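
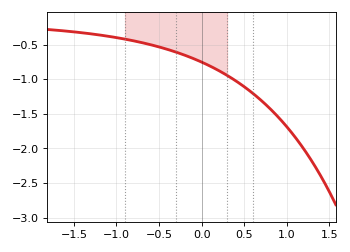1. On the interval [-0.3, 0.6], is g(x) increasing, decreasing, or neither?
decreasing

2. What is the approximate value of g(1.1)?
-1.85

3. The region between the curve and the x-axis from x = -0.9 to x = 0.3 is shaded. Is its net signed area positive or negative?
negative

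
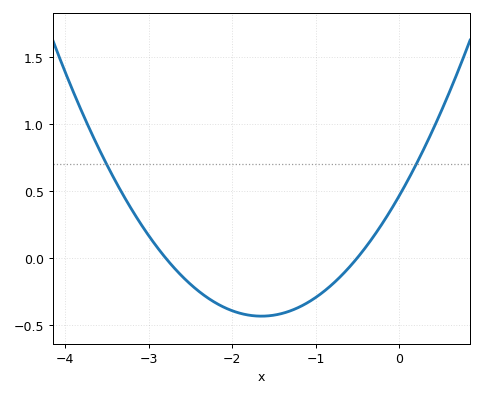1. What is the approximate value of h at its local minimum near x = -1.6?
-0.436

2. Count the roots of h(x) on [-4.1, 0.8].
2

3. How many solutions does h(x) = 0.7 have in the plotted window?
2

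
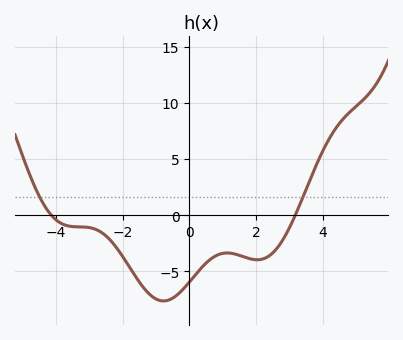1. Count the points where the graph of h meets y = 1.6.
2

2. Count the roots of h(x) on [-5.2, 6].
2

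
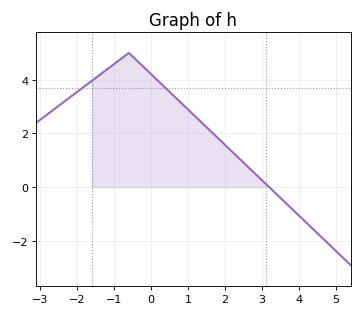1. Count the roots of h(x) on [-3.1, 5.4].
1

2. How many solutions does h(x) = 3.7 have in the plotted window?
2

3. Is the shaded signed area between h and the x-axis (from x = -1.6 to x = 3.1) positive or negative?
positive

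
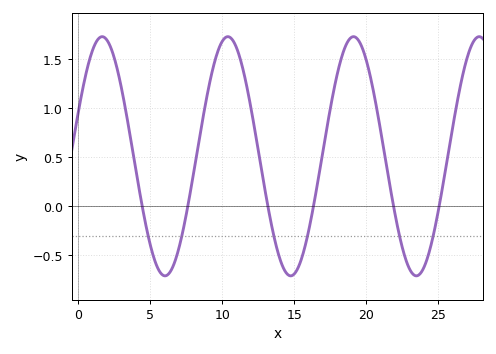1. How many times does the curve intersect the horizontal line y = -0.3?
6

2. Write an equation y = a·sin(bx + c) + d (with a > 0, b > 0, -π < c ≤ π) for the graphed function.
y = 1.22sin(0.72x + 0.37) + 0.51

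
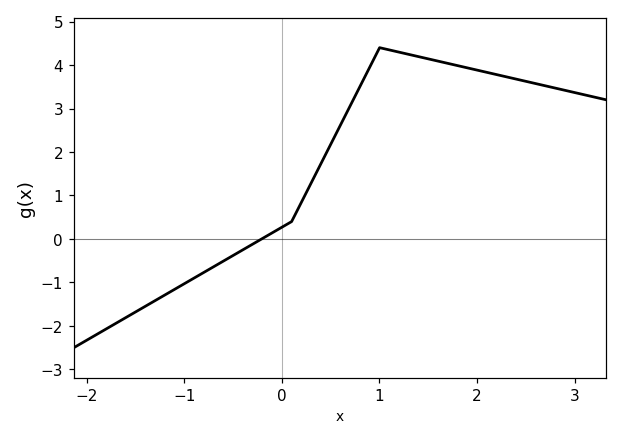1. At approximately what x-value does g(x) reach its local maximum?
1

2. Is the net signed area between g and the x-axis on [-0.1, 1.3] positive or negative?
positive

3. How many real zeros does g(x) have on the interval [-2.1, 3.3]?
1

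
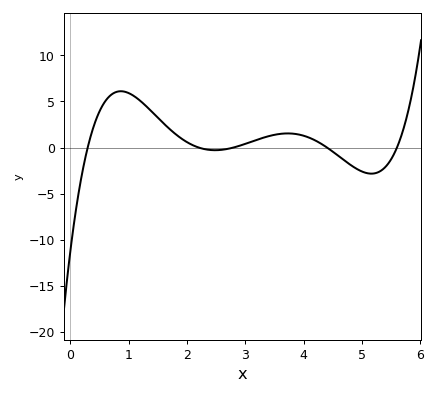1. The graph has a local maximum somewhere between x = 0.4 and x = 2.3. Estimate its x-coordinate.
0.867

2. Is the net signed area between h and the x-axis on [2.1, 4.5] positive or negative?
positive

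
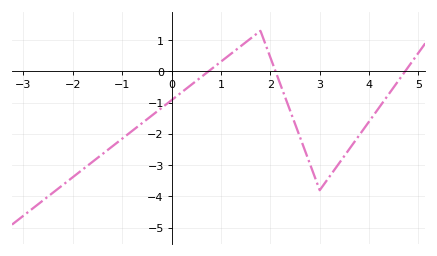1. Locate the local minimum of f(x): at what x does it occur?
3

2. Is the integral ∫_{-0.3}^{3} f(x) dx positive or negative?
negative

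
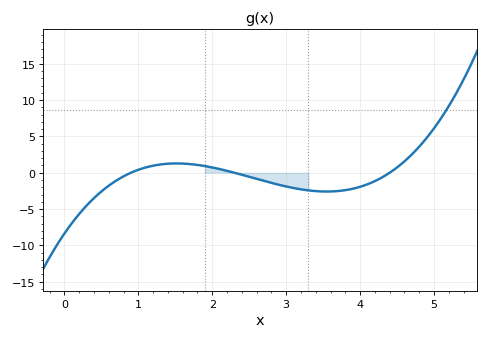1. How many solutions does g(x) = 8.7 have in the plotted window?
1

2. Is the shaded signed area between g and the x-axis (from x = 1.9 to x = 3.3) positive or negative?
negative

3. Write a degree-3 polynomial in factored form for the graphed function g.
y = 0.92(x - 0.9)(x - 2.3)(x - 4.4)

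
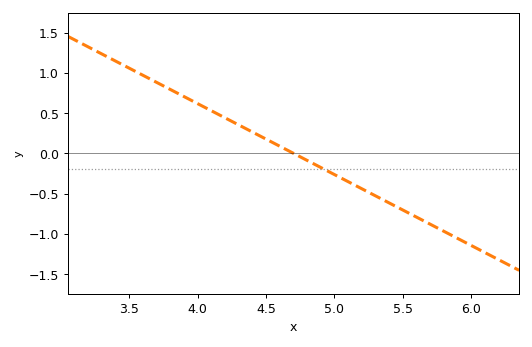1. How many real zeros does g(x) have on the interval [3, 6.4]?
1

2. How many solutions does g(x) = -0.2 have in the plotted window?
1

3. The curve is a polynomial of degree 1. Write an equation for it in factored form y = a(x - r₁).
y = -0.88(x - 4.7)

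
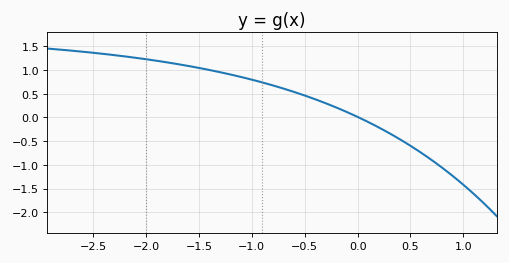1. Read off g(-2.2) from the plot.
1.3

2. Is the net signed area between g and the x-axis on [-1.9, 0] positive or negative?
positive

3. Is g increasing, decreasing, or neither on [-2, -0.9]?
decreasing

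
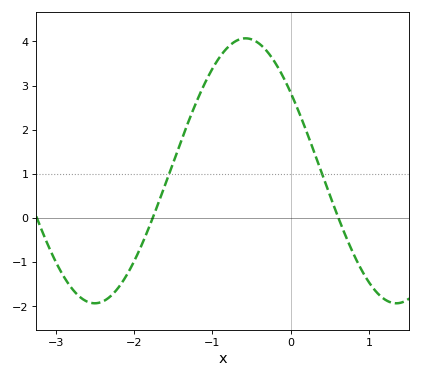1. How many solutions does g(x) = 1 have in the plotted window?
2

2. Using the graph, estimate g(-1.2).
2.6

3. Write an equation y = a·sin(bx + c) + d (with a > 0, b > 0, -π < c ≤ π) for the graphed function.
y = 3sin(1.6x + 2.5) + 1.07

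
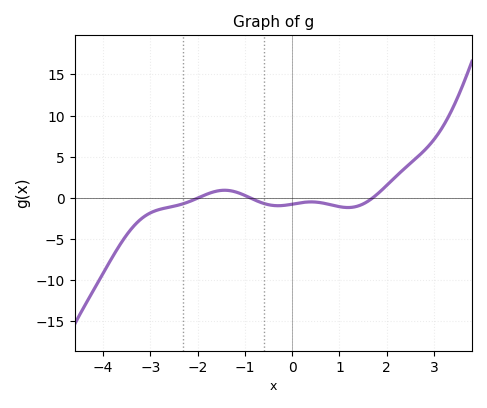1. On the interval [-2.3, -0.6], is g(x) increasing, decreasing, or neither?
neither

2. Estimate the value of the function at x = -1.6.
0.824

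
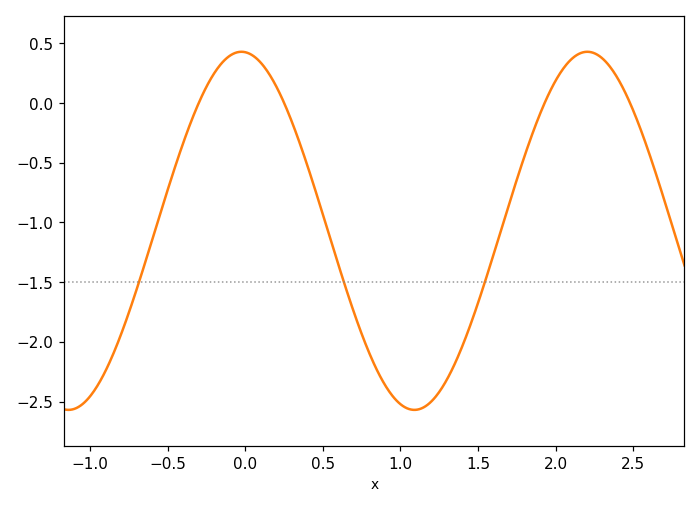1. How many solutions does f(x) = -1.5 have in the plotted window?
3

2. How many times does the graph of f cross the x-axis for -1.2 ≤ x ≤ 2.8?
4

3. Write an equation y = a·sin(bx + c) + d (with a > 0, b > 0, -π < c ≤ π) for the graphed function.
y = 1.5sin(2.82x + 1.64) - 1.07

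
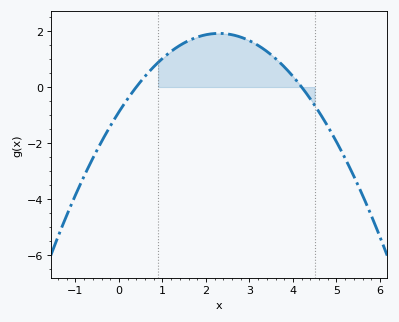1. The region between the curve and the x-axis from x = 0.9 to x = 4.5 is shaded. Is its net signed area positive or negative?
positive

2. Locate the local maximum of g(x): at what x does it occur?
2.3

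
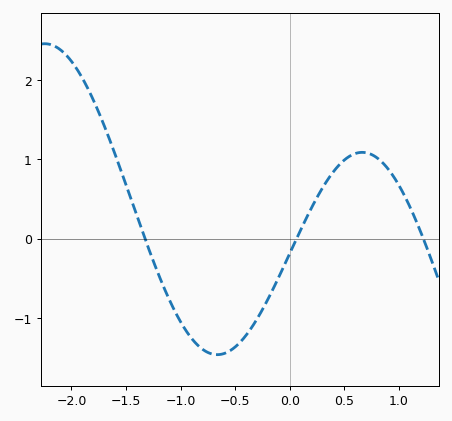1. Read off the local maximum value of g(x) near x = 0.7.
1.09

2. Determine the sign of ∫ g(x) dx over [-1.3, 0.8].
negative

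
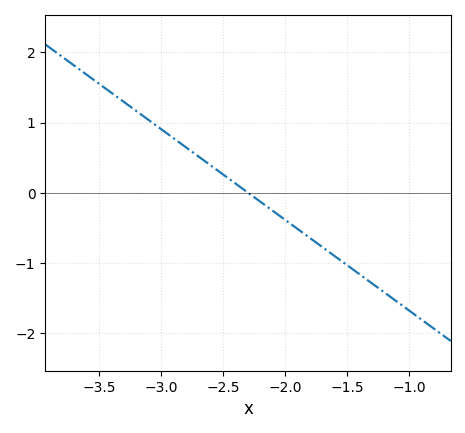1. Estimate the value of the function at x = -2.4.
0.129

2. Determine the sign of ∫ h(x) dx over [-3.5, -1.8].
positive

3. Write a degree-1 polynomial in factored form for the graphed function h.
y = -1.29(x + 2.3)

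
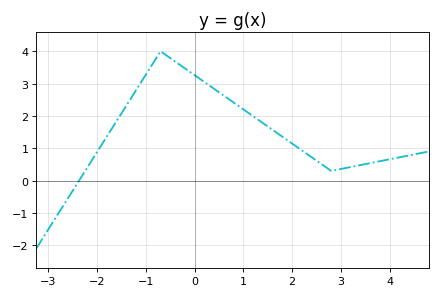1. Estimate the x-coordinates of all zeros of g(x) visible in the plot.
-2.4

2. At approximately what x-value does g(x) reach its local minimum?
2.8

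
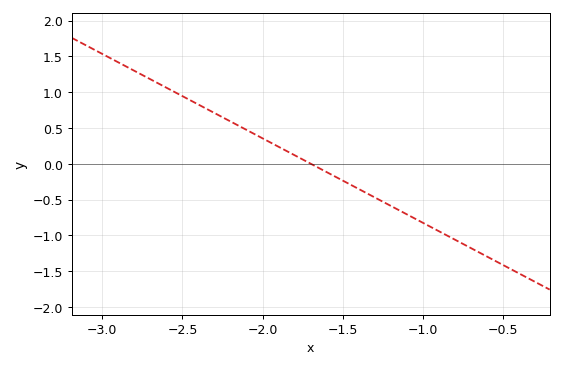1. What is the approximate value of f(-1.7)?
0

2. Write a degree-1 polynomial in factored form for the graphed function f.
y = -1.18(x + 1.7)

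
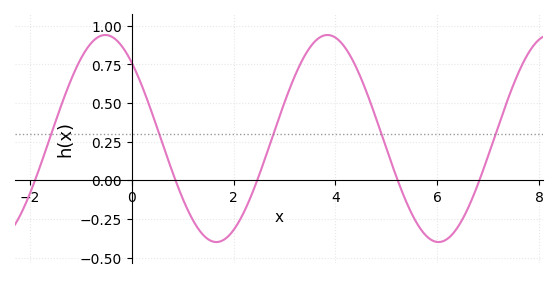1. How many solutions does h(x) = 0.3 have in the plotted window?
5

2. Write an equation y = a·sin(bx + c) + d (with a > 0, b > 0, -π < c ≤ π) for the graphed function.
y = 0.67sin(1.44x + 2.32) + 0.27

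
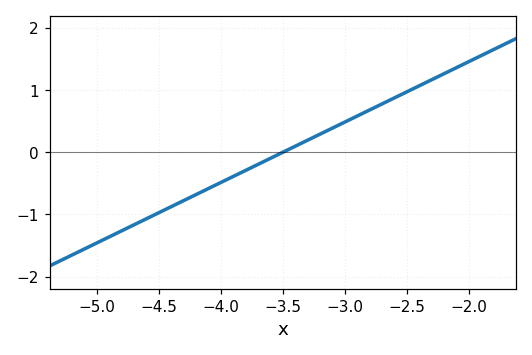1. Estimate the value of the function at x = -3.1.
0.388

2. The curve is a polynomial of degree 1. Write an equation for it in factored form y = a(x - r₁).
y = 0.97(x + 3.5)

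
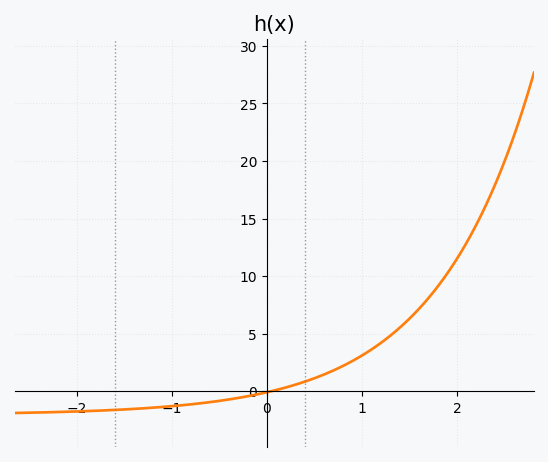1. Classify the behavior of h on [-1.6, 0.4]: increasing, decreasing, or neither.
increasing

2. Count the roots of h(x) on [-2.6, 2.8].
1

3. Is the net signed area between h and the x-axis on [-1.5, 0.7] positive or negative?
negative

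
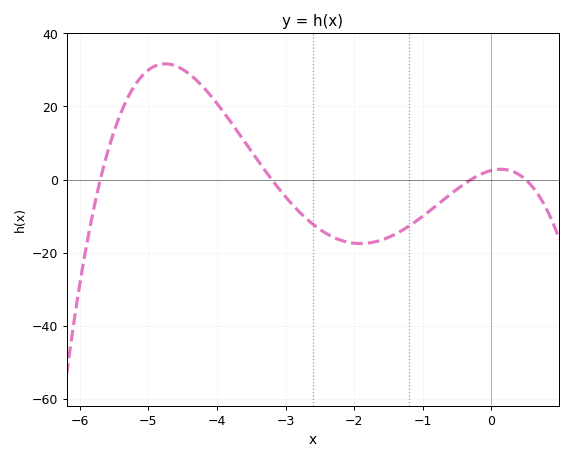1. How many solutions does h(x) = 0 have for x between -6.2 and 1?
4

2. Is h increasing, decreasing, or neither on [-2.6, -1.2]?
neither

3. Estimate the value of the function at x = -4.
20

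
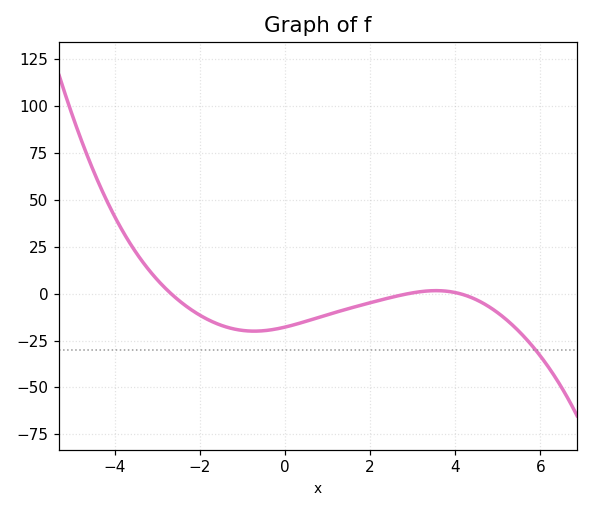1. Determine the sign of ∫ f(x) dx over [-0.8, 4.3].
negative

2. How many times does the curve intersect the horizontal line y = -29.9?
1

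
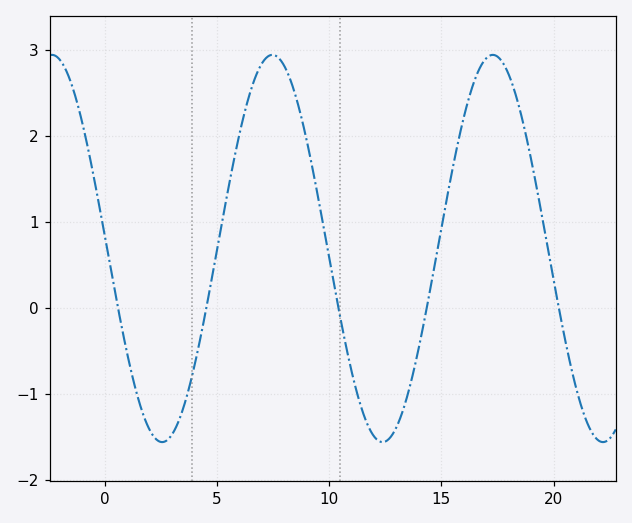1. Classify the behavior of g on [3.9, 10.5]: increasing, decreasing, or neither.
neither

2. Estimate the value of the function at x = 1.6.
-1.14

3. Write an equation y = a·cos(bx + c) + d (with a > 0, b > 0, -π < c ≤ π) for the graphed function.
y = 2.25cos(0.64x + 1.5) + 0.69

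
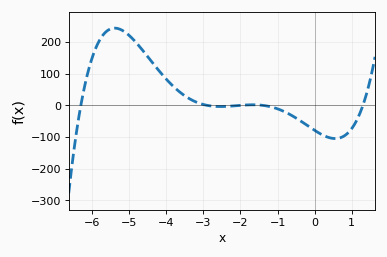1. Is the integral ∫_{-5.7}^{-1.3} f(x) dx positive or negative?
positive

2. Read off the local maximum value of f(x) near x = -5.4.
240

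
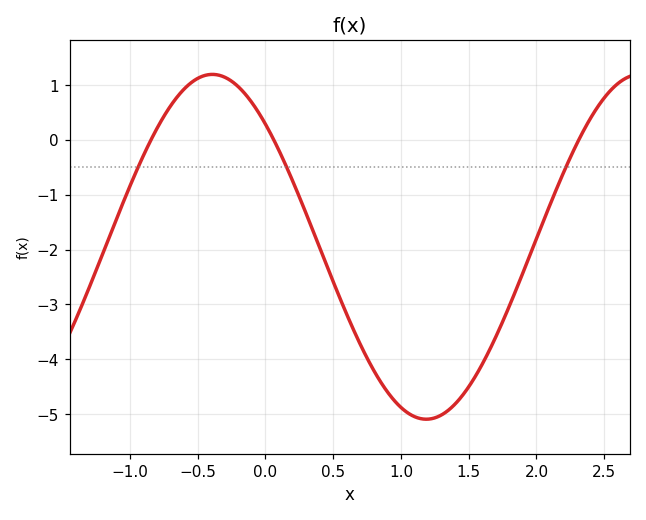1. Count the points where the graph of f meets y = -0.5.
3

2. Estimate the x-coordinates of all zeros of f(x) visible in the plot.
-0.845, 0.061, 2.31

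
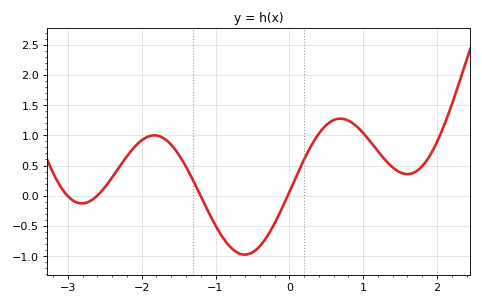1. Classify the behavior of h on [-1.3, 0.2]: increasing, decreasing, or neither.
neither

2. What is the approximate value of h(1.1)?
0.9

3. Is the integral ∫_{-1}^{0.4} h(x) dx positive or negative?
negative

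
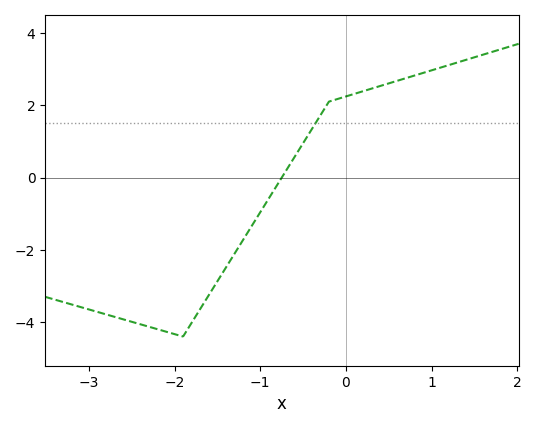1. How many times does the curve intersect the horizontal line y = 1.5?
1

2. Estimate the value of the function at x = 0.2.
2.39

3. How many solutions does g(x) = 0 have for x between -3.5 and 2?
1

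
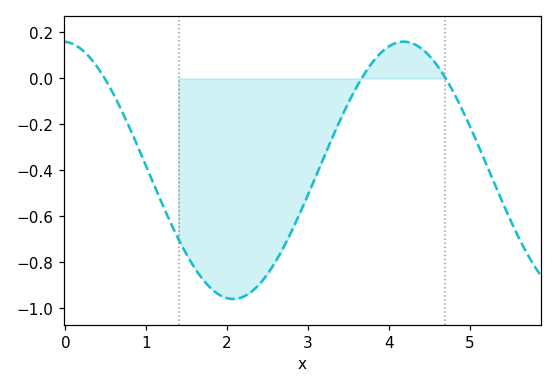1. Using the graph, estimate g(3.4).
-0.18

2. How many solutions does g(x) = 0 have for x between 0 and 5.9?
3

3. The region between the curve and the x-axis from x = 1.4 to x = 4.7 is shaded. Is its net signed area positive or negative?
negative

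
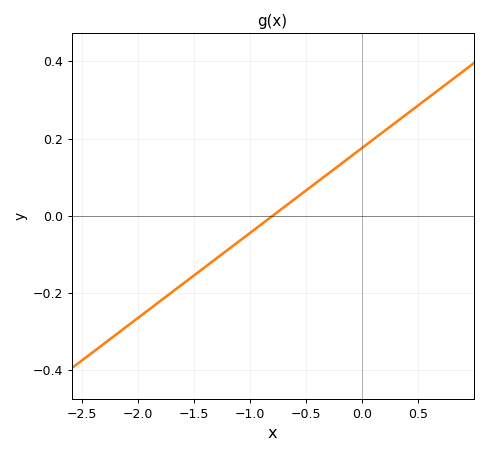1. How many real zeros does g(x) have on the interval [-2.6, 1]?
1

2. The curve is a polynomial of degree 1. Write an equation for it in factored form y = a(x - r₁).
y = 0.22(x + 0.8)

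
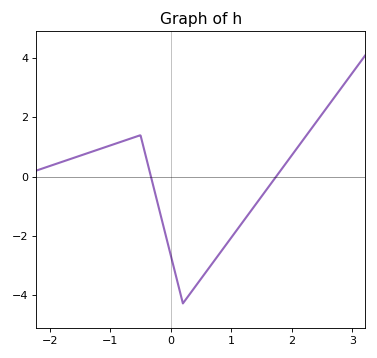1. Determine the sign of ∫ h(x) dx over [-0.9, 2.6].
negative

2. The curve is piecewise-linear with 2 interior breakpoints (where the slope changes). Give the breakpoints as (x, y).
(-0.5, 1.4); (0.2, -4.3)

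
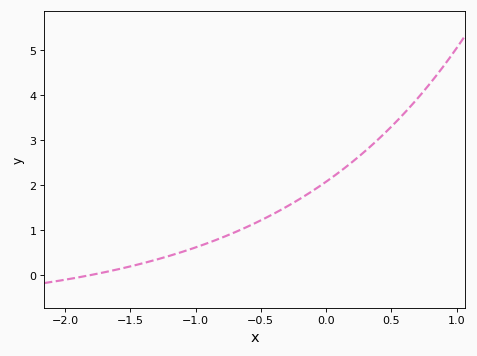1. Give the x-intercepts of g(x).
-1.8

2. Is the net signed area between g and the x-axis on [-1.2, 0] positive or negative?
positive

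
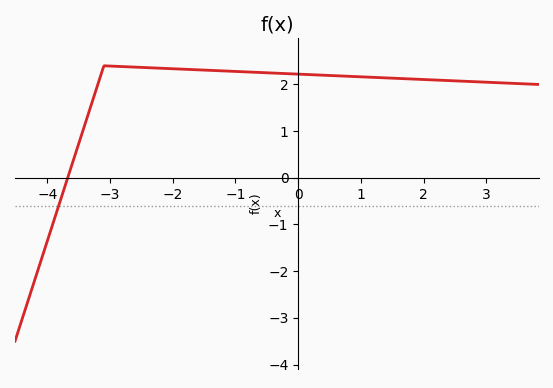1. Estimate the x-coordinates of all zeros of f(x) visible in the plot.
-3.6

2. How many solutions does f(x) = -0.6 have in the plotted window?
1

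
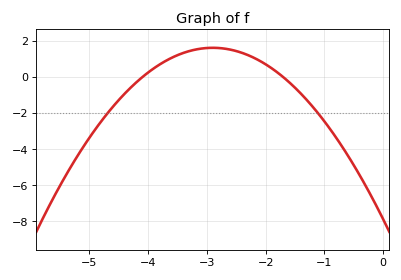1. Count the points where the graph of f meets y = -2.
2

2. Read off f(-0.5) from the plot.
-4.8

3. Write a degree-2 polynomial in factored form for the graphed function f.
y = -1.13(x + 4.1)(x + 1.7)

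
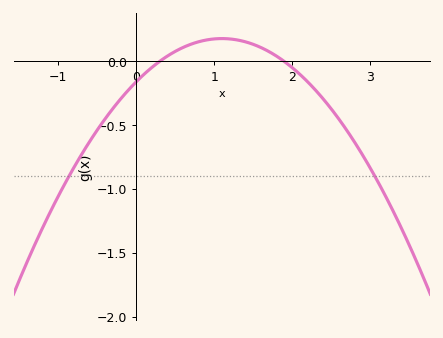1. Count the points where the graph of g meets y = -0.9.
2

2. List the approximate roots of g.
0.3, 1.9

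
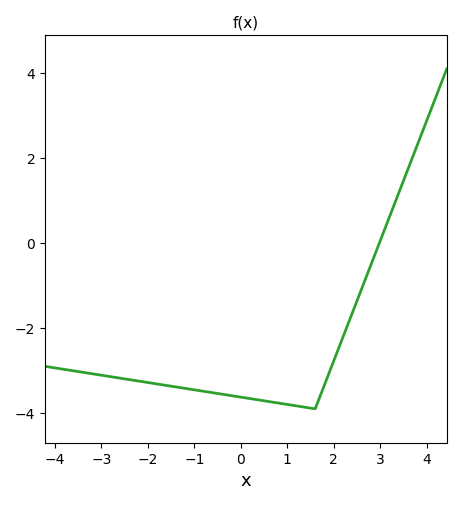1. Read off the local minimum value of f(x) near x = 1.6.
-3.9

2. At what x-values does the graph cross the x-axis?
2.98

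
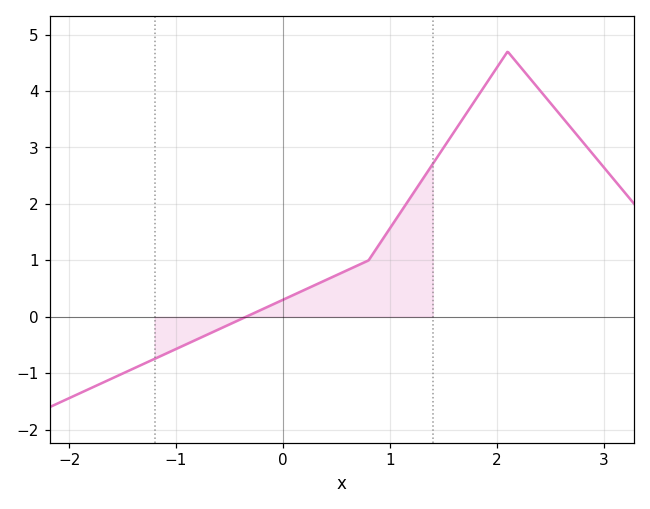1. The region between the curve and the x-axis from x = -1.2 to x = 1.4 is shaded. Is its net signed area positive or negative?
positive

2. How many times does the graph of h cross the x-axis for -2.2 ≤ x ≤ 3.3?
1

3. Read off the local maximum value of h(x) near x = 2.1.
4.7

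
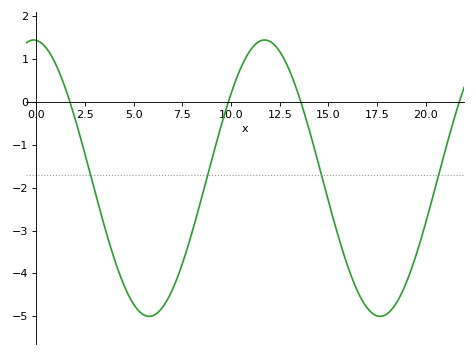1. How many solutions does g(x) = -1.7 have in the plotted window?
4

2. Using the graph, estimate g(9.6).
-0.39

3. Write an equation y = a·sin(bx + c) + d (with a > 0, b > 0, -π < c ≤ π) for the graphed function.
y = 3.22sin(0.53x + 1.64) - 1.78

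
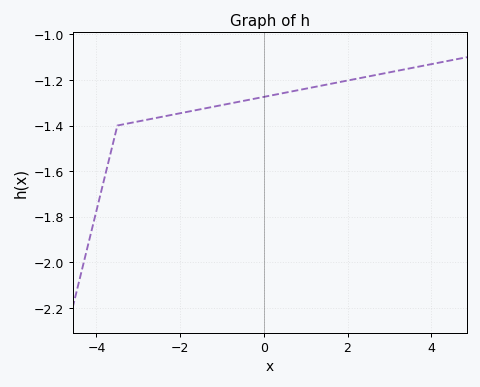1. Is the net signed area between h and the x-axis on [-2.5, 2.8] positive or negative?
negative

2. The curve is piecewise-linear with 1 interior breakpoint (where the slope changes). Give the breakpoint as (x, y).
(-3.5, -1.4)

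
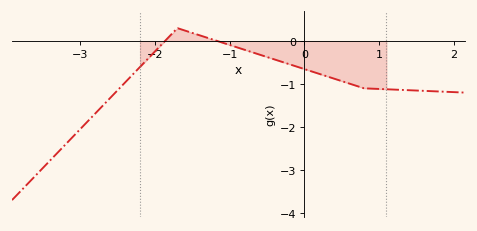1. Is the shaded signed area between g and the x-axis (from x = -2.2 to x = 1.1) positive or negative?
negative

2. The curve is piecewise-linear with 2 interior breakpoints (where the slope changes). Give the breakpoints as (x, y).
(-1.7, 0.3); (0.8, -1.1)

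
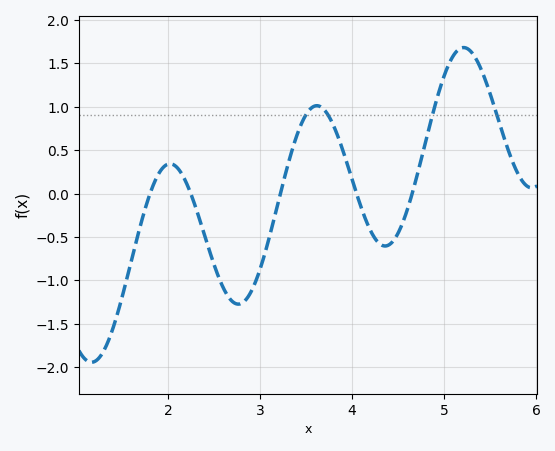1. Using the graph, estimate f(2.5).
-0.8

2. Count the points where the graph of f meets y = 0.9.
4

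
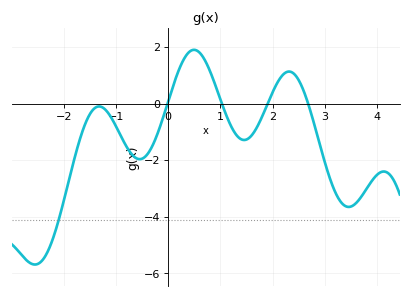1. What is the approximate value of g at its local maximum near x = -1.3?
0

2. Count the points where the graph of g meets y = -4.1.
1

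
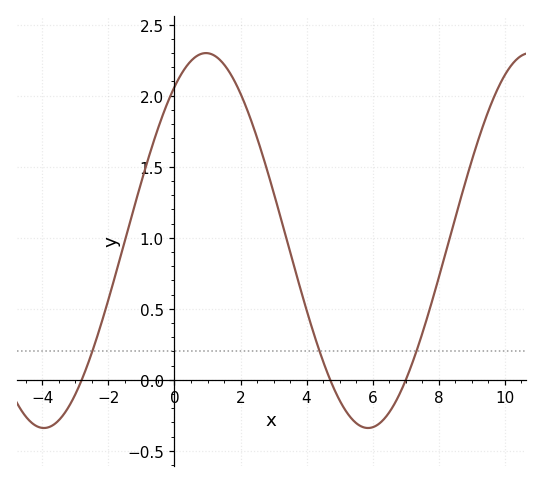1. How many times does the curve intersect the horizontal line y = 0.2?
3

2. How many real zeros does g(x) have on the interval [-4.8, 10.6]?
3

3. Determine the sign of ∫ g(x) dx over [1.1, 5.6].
positive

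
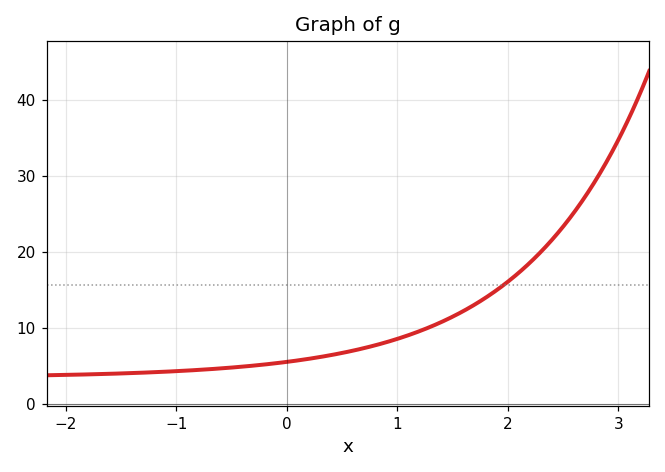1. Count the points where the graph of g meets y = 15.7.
1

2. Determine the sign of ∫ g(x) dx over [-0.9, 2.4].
positive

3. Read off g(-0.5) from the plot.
5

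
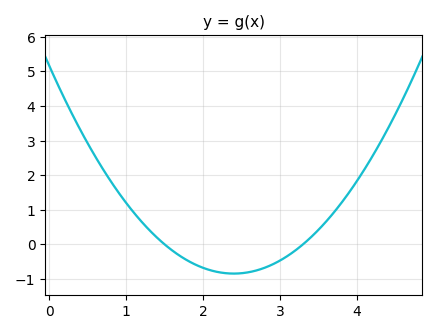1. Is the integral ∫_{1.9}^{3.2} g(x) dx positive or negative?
negative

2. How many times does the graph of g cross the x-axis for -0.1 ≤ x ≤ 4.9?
2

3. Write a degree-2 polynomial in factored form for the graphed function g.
y = 1.04(x - 1.5)(x - 3.3)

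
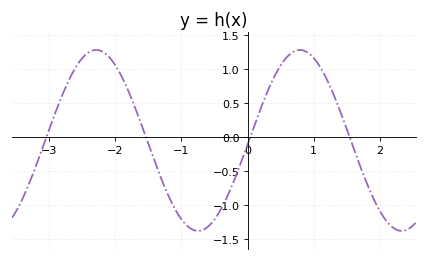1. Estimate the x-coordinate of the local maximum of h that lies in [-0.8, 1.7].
0.8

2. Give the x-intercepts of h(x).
-3, -1.5, 0, 1.5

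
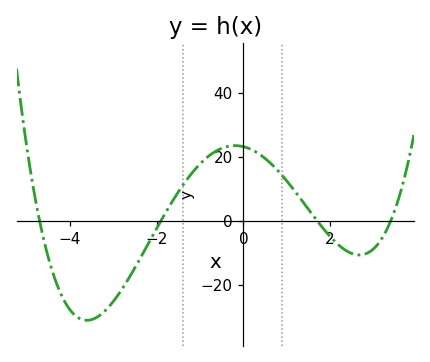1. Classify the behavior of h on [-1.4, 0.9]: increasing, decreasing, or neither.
neither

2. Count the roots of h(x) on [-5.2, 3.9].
4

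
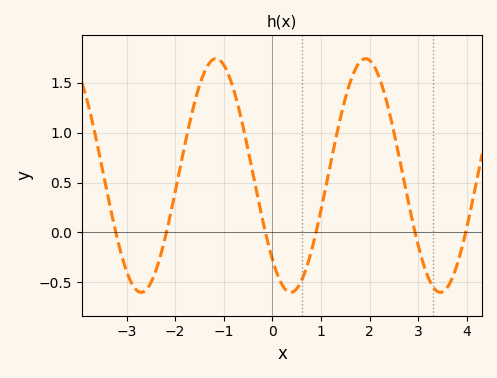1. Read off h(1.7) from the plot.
1.65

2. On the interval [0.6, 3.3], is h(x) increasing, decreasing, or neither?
neither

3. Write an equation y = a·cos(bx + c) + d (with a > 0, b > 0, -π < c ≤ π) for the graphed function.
y = 1.17cos(2x + 2.4) + 0.57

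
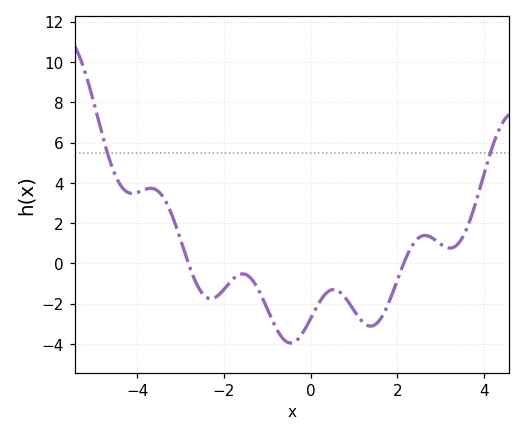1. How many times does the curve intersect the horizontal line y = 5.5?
2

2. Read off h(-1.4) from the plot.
-0.8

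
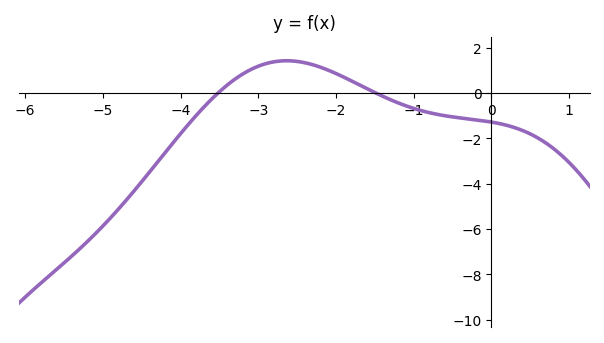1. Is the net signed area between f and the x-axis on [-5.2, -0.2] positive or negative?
negative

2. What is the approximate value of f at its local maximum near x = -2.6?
1.4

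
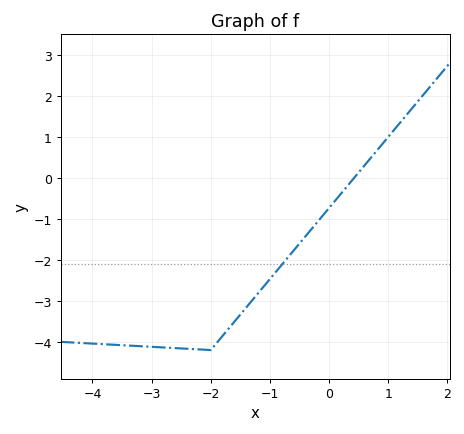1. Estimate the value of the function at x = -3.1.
-4.1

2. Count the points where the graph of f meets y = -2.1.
1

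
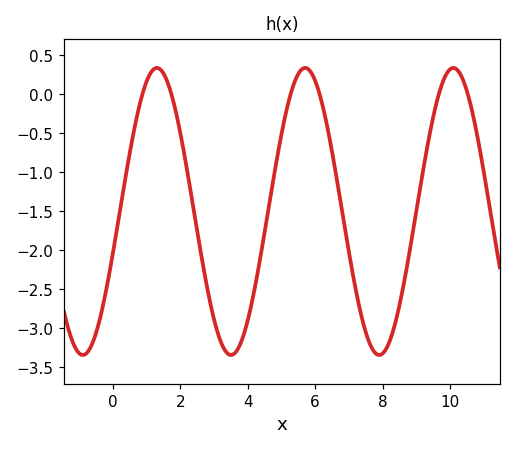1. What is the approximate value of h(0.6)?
-0.55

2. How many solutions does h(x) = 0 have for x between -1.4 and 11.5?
6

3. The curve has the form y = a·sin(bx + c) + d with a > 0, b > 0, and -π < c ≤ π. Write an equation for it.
y = 1.84sin(1.4x - 0.3) - 1.5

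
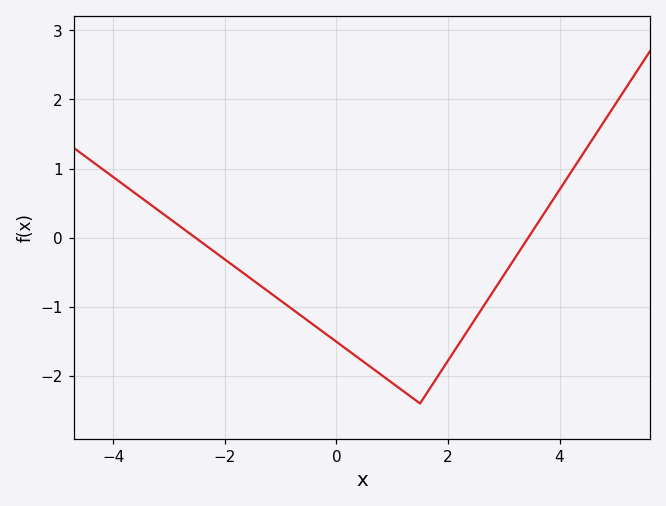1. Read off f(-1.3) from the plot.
-0.7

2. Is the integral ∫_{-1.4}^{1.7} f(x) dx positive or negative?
negative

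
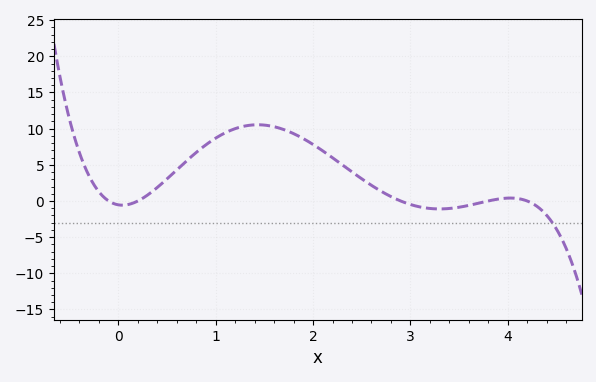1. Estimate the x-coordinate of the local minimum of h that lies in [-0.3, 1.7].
0.04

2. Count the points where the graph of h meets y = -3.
1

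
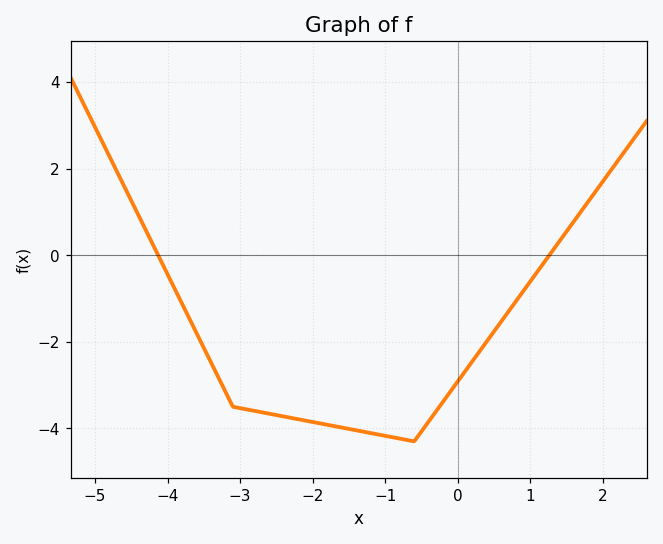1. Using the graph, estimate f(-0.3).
-3.6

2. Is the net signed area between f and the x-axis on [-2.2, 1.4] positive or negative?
negative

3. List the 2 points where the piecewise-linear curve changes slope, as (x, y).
(-3.1, -3.5); (-0.6, -4.3)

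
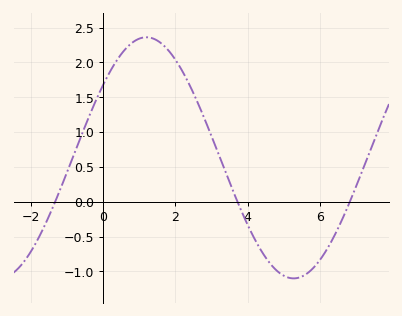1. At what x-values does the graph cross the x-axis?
-1.4, 3.8, 6.8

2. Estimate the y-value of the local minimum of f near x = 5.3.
-1.1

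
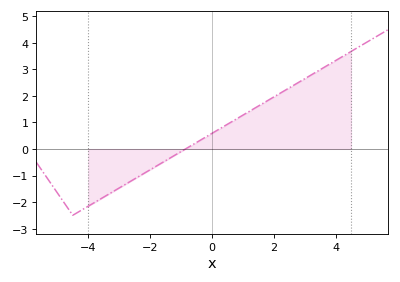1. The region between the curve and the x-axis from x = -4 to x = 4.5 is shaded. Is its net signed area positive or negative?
positive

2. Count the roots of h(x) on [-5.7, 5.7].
1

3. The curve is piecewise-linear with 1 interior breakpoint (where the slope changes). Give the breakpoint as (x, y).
(-4.5, -2.5)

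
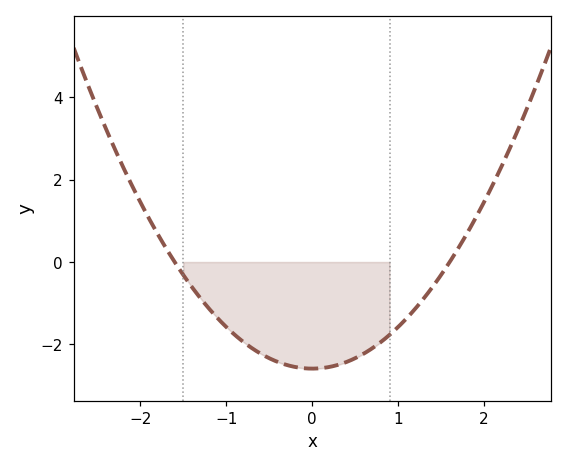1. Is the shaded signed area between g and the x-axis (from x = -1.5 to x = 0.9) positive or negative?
negative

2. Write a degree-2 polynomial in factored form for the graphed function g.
y = 1.01(x + 1.6)(x - 1.6)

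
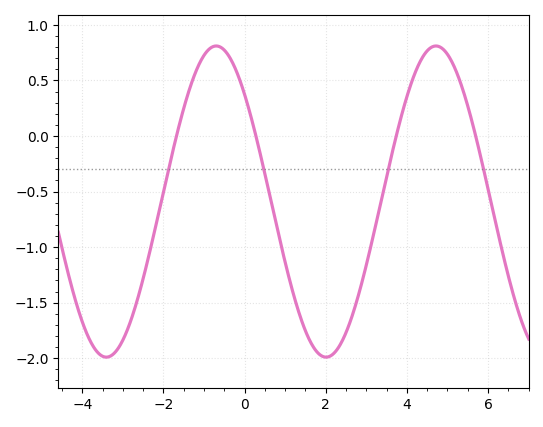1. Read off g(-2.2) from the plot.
-0.827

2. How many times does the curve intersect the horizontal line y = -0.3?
4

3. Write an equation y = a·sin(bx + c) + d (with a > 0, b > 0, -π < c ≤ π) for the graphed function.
y = 1.4sin(1.16x + 2.38) - 0.59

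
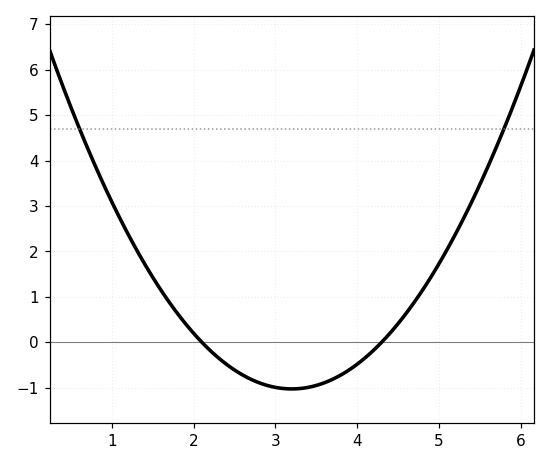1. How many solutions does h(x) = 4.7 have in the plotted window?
2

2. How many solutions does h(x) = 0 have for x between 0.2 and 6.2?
2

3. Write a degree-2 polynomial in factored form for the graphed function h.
y = 0.85(x - 2.1)(x - 4.3)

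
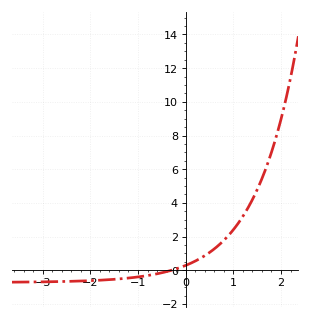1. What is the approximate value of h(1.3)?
3.67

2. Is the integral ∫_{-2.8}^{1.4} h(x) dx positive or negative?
positive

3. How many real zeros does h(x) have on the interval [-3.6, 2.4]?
1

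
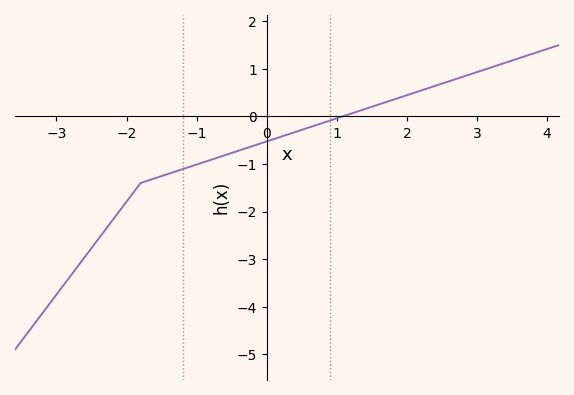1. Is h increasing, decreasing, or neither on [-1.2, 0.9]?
increasing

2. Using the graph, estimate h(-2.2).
-2.2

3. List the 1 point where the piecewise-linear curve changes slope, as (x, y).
(-1.8, -1.4)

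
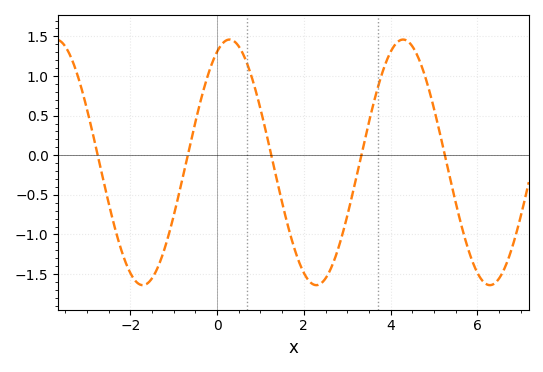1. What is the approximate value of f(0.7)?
1.14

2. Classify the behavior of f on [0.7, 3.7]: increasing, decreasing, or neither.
neither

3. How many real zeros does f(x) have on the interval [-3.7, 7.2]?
5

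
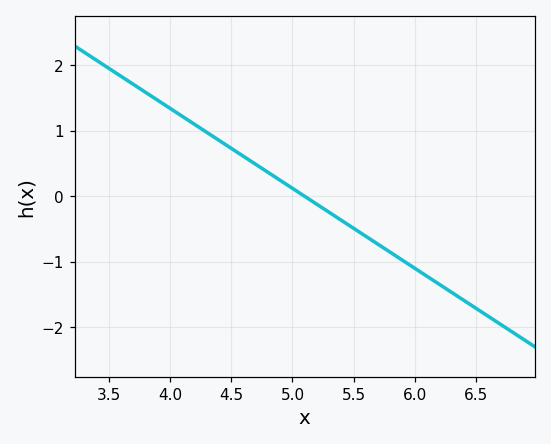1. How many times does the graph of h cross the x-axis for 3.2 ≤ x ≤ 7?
1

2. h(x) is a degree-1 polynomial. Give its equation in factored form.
y = -1.22(x - 5.1)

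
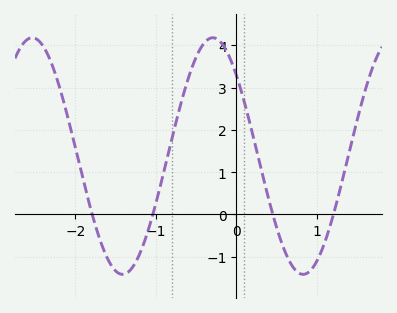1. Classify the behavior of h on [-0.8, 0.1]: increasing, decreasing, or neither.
neither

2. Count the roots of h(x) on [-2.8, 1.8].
4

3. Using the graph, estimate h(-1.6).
-1.05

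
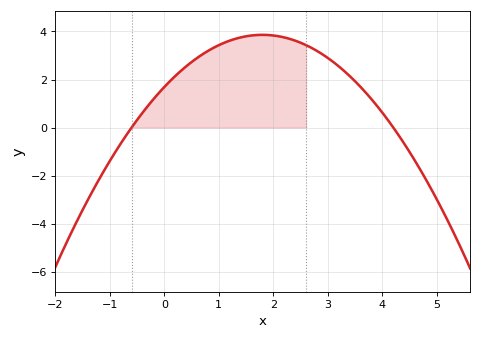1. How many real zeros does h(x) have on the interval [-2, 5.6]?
2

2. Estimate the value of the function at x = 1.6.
3.8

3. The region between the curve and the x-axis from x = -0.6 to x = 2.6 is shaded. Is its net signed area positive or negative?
positive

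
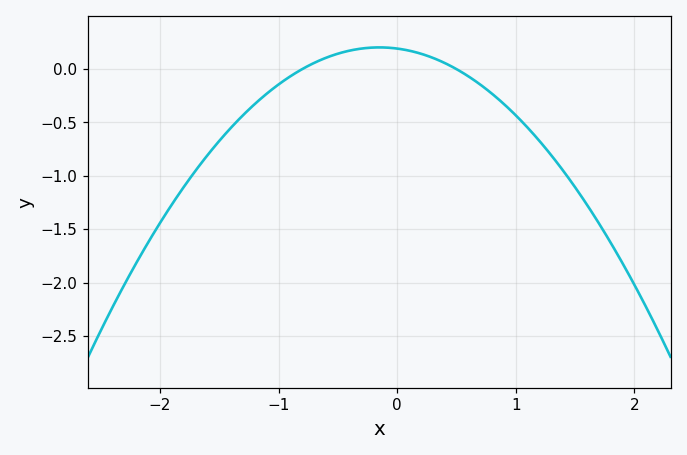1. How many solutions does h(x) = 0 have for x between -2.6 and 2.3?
2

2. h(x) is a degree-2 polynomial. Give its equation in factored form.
y = -0.48(x + 0.8)(x - 0.5)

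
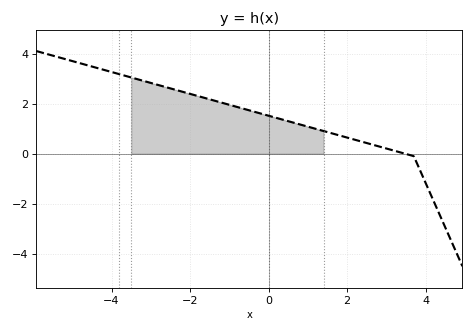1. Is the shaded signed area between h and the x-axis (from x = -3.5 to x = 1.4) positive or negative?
positive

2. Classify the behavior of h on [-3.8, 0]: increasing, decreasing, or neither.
decreasing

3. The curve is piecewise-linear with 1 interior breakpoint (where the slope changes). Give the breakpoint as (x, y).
(3.7, -0.1)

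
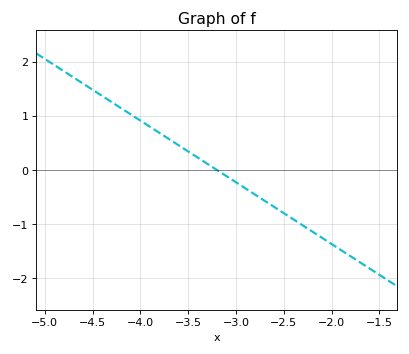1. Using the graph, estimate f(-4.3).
1.25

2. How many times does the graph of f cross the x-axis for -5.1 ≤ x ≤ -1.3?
1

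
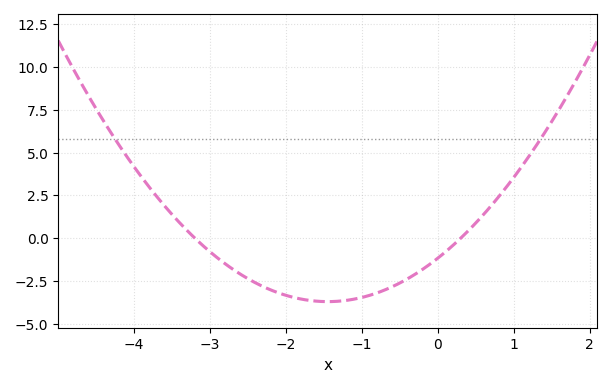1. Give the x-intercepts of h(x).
-3.2, 0.3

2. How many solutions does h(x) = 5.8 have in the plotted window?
2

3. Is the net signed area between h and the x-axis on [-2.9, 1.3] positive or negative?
negative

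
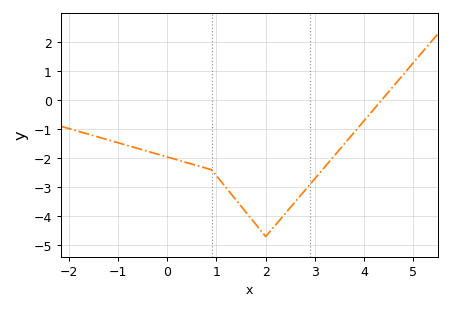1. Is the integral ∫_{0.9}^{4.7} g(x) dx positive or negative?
negative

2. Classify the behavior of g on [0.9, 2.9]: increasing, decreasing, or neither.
neither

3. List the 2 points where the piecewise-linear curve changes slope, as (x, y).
(0.9, -2.4); (2, -4.7)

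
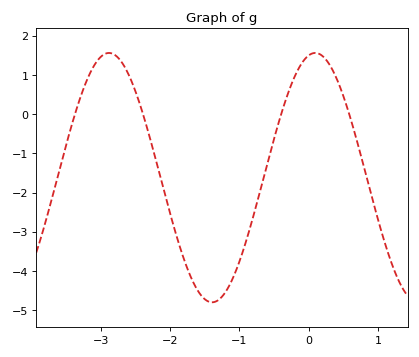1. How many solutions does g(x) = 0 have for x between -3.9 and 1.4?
4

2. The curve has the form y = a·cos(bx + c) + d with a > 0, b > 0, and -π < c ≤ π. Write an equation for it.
y = 3.18cos(2.11x - 0.2) - 1.62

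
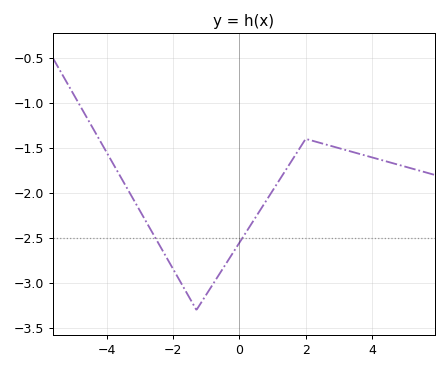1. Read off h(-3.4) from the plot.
-1.95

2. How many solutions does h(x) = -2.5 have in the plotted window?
2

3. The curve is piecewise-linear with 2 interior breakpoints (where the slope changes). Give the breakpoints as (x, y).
(-1.3, -3.3); (2, -1.4)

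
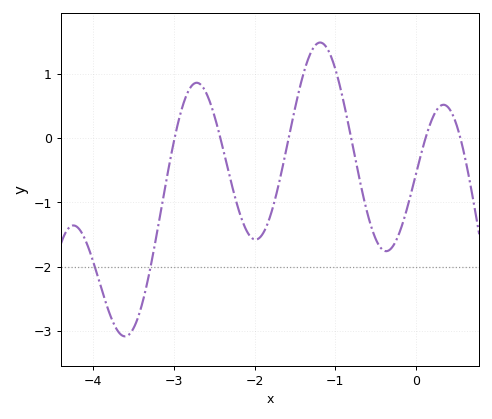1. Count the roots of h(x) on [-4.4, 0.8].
6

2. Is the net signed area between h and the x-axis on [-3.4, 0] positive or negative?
negative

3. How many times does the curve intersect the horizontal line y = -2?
2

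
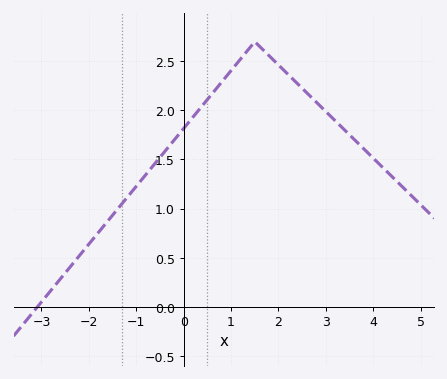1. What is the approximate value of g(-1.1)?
1.17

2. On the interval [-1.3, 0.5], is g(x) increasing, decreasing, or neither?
increasing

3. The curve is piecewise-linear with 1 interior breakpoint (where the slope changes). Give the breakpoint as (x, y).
(1.5, 2.7)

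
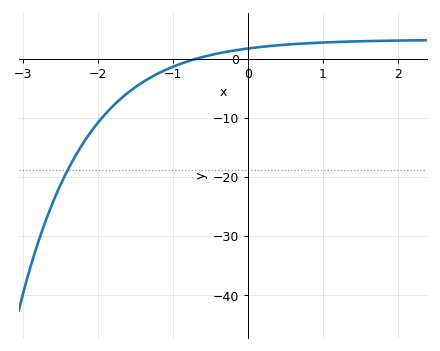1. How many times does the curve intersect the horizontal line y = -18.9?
1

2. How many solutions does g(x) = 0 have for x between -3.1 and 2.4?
1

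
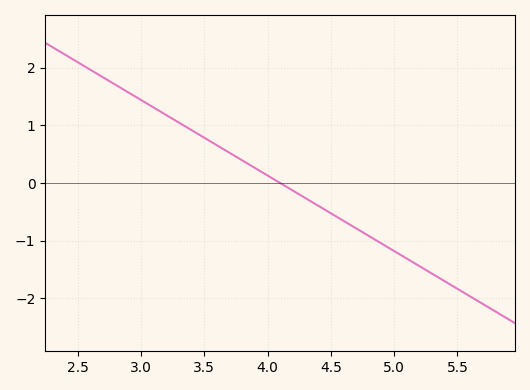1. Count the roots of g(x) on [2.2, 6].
1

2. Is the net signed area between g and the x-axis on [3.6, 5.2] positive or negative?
negative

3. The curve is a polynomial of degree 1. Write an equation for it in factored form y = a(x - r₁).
y = -1.31(x - 4.1)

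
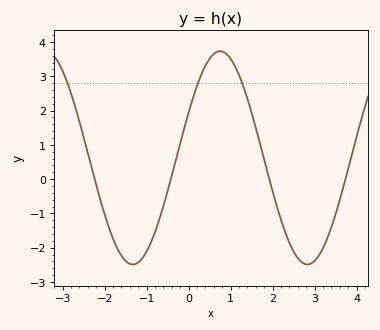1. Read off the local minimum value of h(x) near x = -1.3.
-2.49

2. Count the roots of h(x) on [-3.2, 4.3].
4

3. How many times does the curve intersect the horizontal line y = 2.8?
3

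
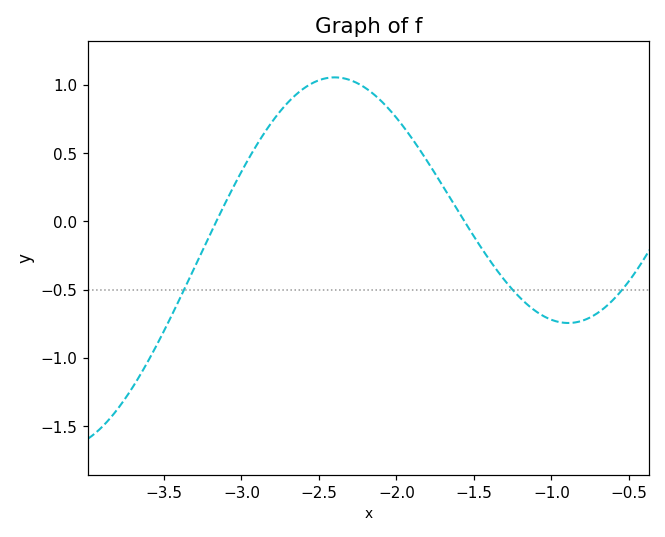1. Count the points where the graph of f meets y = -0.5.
3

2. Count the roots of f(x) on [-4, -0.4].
2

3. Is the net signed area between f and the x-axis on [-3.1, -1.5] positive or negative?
positive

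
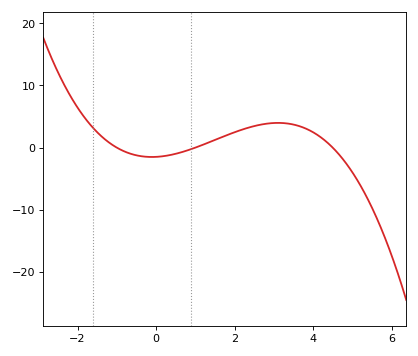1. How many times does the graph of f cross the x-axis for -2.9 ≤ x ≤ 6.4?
3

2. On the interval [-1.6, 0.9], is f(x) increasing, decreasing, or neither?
neither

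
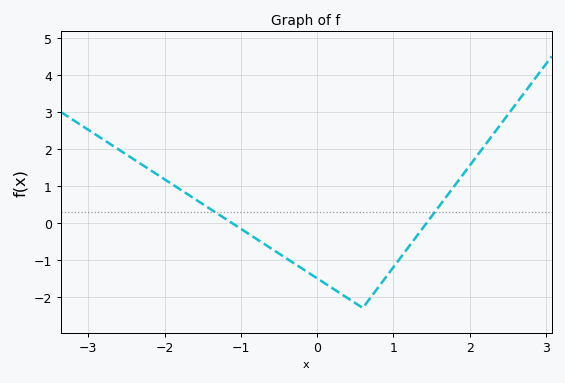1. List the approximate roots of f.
-1.12, 1.44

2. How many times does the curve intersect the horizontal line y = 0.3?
2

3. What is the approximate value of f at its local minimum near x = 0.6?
-2.3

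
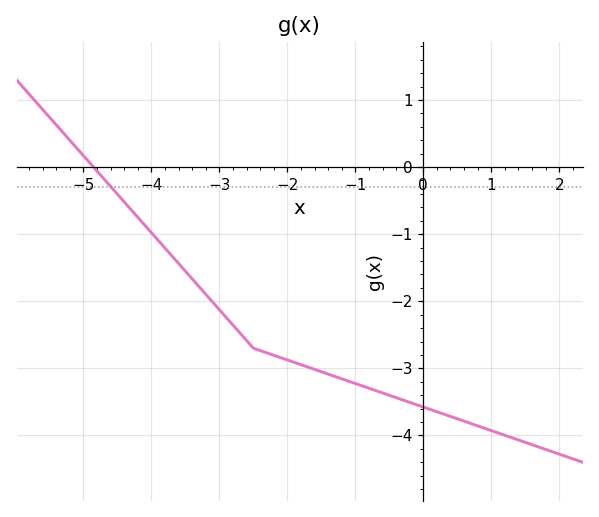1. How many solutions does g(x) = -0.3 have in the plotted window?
1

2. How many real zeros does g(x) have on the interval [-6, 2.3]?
1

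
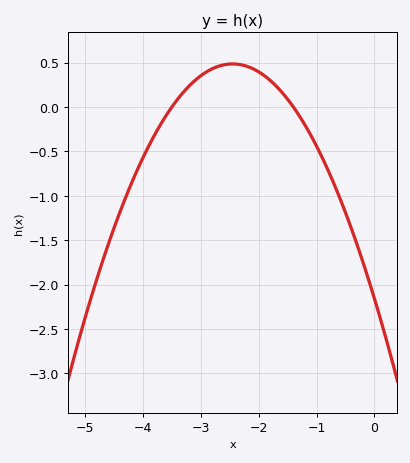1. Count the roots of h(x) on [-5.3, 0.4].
2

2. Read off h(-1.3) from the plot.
-0.097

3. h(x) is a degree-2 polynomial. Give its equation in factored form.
y = -0.44(x + 3.5)(x + 1.4)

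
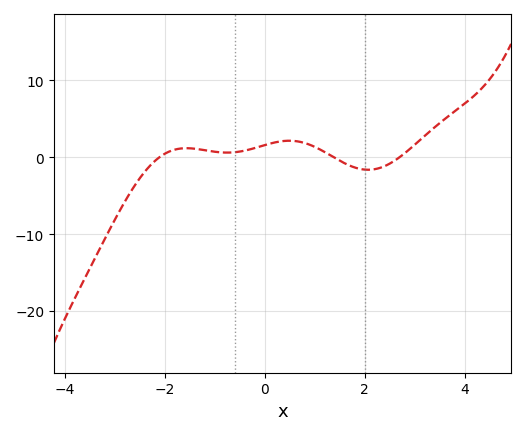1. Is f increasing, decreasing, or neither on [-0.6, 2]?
neither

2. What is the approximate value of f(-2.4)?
-2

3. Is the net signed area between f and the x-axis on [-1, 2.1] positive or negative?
positive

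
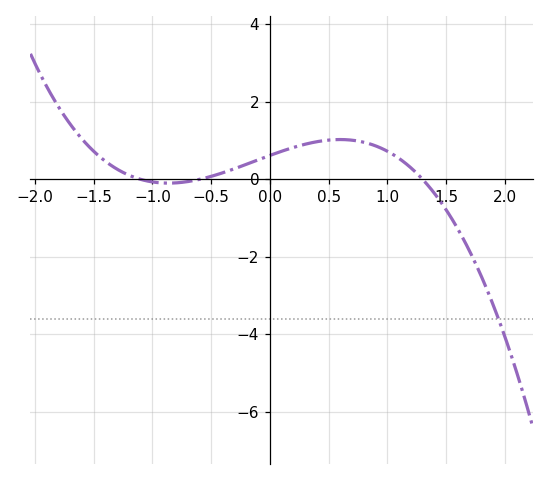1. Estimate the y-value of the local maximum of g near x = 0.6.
1.03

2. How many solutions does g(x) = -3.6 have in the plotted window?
1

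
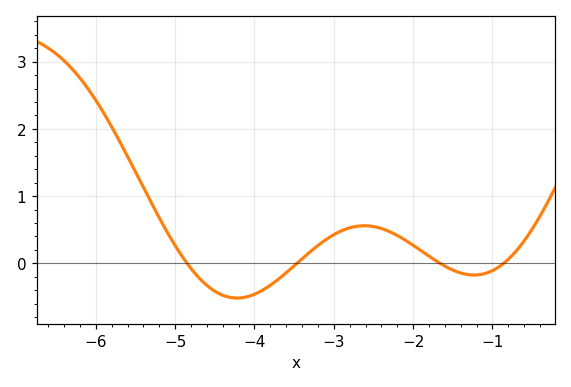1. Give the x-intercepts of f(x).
-4.85, -3.47, -1.66, -0.859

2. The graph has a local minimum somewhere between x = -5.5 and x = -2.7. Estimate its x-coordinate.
-4.22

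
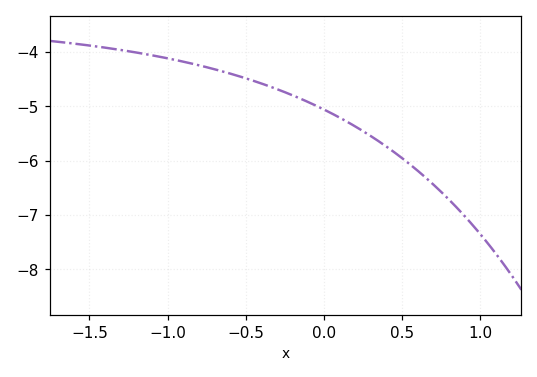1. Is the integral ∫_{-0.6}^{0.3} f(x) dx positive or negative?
negative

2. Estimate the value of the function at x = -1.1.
-4.1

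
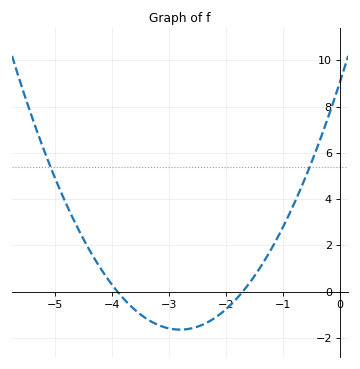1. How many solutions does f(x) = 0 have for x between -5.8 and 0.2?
2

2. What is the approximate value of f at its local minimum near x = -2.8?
-1.65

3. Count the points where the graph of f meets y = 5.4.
2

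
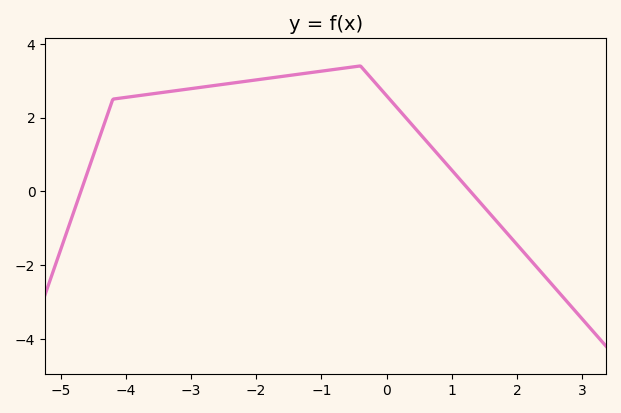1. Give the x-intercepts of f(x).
-4.69, 1.29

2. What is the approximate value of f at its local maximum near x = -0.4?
3.4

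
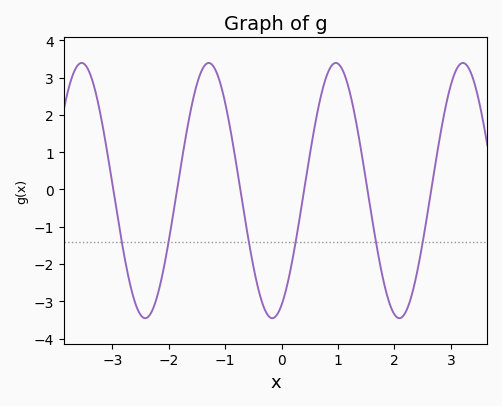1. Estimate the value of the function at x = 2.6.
-0.507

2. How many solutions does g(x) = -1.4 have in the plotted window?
6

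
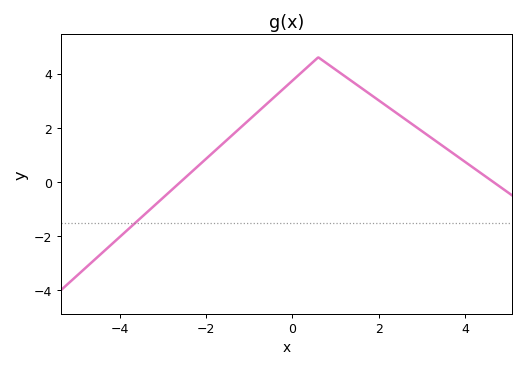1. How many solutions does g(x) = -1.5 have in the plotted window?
1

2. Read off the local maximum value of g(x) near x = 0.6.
4.6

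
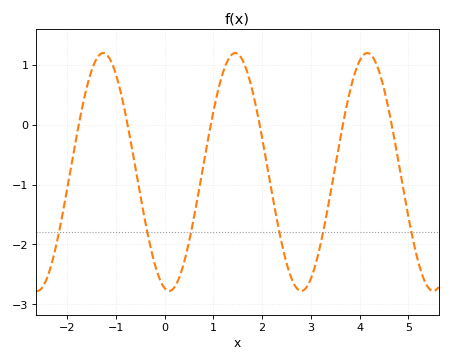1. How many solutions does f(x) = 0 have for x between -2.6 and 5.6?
6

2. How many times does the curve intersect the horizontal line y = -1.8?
6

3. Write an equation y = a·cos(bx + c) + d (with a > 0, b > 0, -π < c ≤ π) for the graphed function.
y = 1.99cos(2.3x + 2.9) - 0.79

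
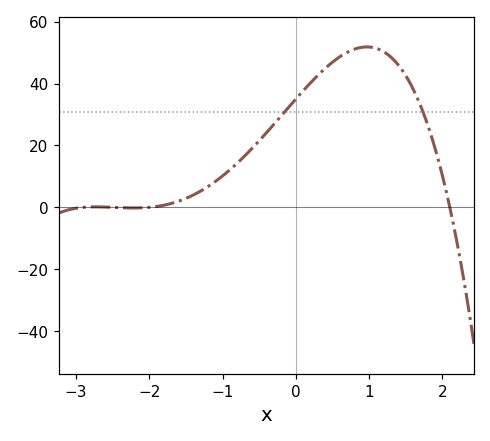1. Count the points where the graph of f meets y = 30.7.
2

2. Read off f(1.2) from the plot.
50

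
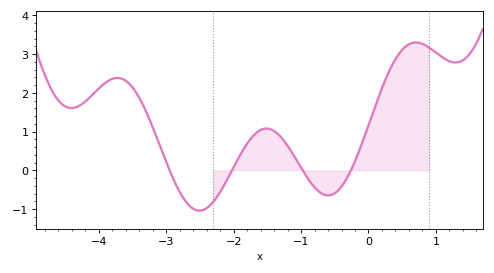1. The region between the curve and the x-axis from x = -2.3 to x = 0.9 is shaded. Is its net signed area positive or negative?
positive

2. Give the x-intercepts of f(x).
-2.9, -2, -1, -0.3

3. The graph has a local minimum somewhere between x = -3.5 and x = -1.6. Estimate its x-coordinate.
-2.5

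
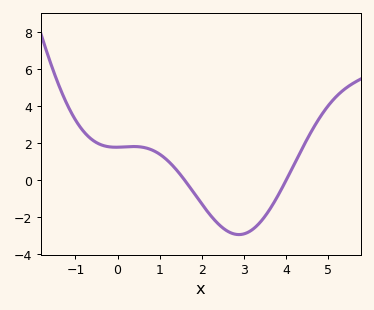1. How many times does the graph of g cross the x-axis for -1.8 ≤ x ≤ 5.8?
2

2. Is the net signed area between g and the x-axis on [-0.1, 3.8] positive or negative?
negative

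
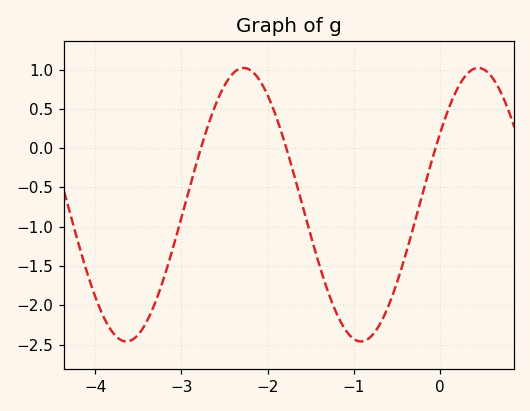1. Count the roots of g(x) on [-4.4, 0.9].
3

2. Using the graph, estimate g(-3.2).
-1.65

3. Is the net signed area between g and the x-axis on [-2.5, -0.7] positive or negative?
negative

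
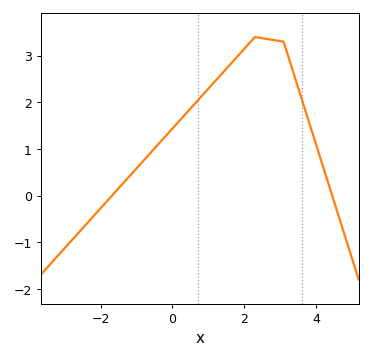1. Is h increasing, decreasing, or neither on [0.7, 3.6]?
neither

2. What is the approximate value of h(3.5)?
2.32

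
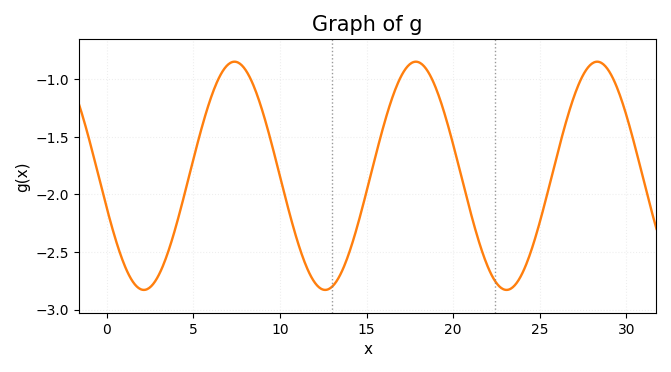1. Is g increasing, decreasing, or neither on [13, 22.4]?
neither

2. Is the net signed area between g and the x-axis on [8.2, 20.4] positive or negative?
negative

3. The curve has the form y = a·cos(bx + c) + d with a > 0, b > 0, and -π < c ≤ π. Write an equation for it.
y = 0.99cos(0.6x + 1.86) - 1.84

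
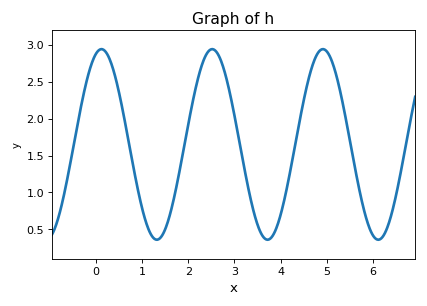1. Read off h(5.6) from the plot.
1.37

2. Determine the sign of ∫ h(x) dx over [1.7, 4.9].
positive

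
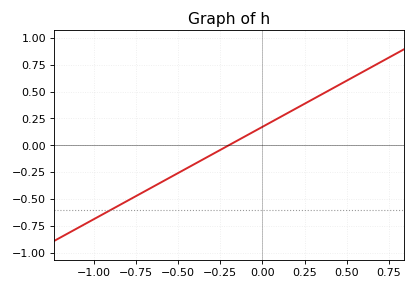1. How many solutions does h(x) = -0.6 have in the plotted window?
1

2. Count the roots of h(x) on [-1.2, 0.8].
1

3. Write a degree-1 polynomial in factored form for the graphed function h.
y = 0.86(x + 0.2)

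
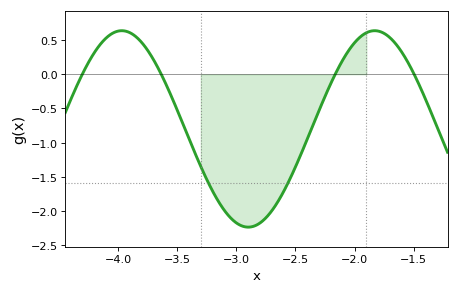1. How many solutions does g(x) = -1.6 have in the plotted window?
2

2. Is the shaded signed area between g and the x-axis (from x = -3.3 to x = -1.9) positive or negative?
negative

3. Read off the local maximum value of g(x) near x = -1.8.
0.64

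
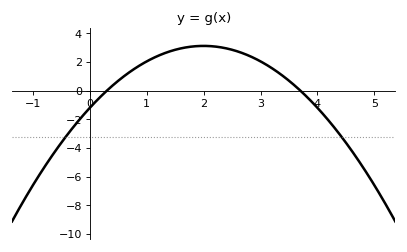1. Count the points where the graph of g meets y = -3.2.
2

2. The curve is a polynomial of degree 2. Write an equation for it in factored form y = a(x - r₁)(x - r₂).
y = -1.08(x - 0.3)(x - 3.7)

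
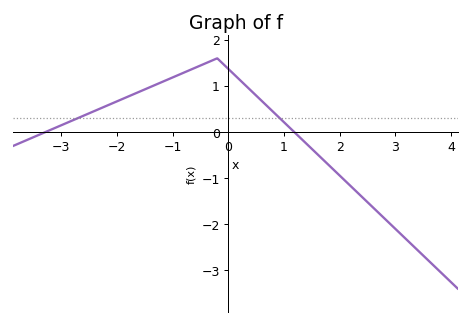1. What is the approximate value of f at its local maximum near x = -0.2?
1.6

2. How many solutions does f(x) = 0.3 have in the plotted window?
2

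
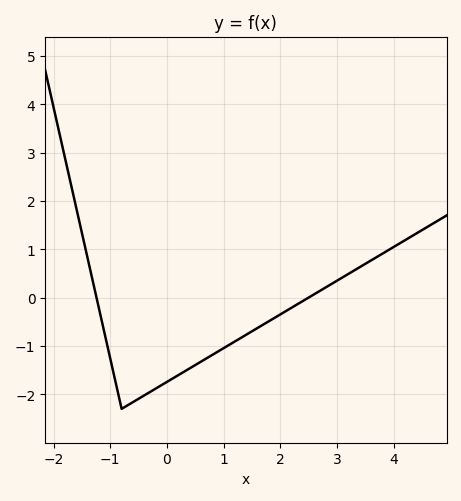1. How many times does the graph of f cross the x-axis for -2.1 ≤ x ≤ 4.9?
2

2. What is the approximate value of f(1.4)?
-0.8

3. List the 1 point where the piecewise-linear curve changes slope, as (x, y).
(-0.8, -2.3)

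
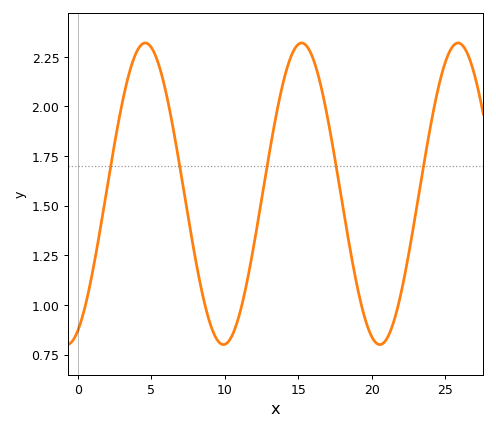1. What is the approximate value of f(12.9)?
1.71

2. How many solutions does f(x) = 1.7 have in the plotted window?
5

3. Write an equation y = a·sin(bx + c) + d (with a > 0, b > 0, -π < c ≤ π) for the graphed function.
y = 0.76sin(0.59x - 1.13) + 1.56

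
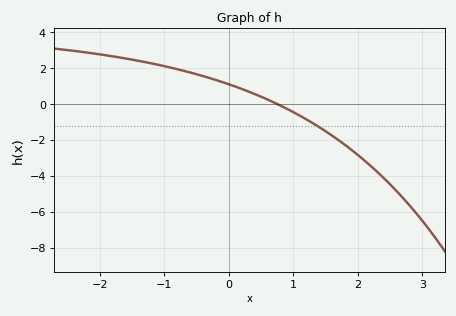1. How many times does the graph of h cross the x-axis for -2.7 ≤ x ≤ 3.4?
1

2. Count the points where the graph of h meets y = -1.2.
1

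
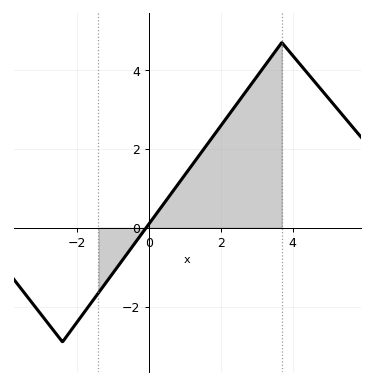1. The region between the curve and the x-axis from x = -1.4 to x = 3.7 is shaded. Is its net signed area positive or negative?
positive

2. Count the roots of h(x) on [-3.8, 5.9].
1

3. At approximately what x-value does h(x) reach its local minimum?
-2.4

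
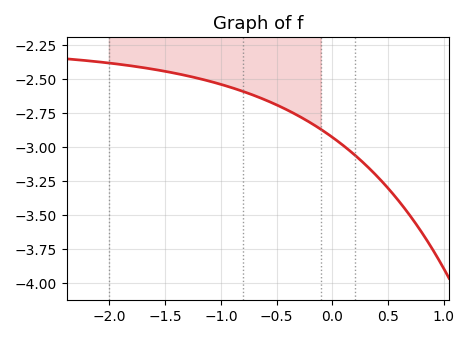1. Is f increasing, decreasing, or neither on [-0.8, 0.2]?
decreasing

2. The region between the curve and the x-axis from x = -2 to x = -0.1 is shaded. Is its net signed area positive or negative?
negative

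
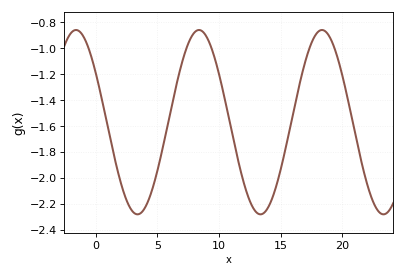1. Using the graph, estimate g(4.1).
-2.21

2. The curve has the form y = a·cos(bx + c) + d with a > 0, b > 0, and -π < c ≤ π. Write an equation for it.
y = 0.71cos(0.63x + 1) - 1.57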